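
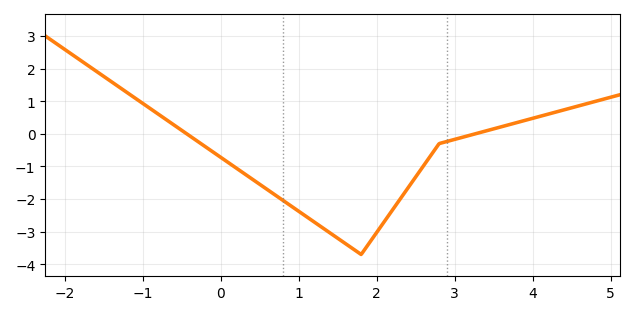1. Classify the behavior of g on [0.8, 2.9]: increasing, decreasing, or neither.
neither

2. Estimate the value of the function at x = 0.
-0.7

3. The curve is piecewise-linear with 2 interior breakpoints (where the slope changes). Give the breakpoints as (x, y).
(1.8, -3.7); (2.8, -0.3)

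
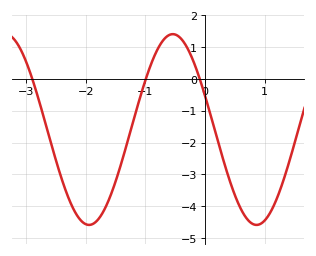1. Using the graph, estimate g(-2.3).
-3.7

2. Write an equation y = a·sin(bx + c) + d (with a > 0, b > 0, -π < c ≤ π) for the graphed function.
y = 3sin(2.2x + 2.8) - 1.59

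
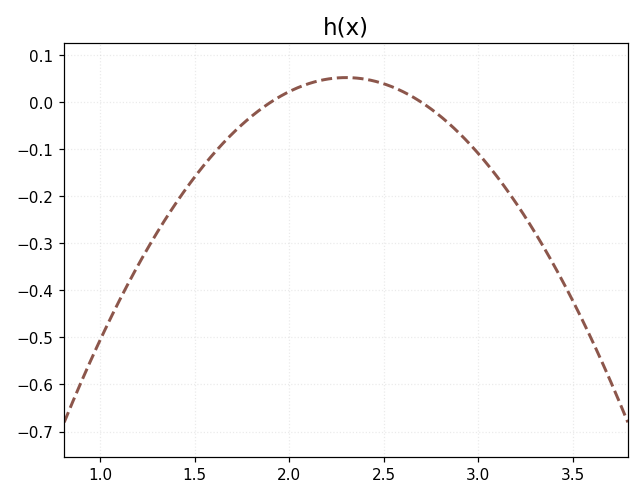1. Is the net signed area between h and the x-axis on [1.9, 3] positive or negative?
positive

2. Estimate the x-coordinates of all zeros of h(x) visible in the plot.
1.9, 2.7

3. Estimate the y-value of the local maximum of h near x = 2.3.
0.05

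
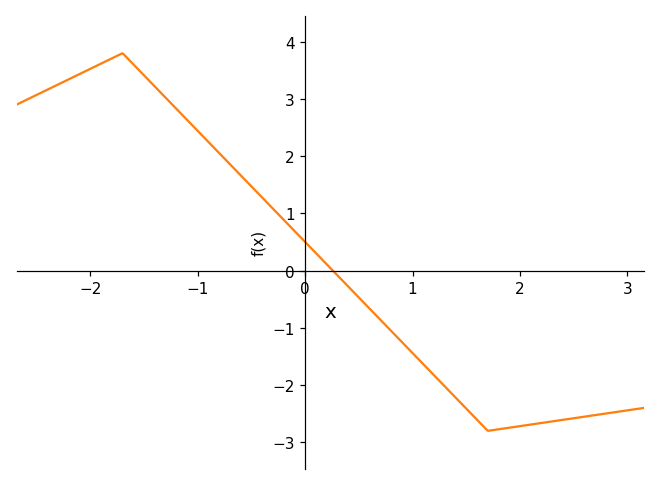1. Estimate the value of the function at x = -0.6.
1.66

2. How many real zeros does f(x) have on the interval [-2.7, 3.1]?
1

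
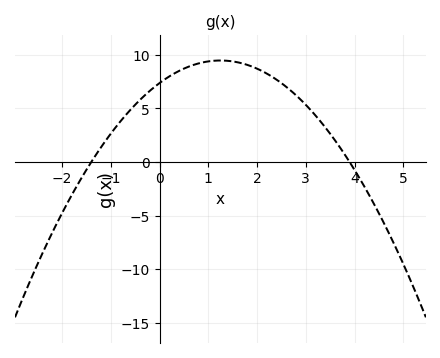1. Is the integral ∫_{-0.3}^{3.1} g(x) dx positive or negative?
positive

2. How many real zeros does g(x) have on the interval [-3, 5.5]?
2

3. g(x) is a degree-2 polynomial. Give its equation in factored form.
y = -1.35(x + 1.4)(x - 3.9)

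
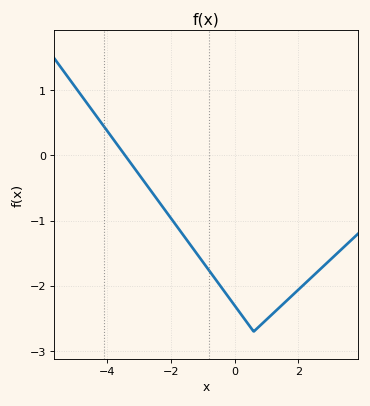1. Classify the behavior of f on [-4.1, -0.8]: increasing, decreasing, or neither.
decreasing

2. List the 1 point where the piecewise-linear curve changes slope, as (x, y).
(0.6, -2.7)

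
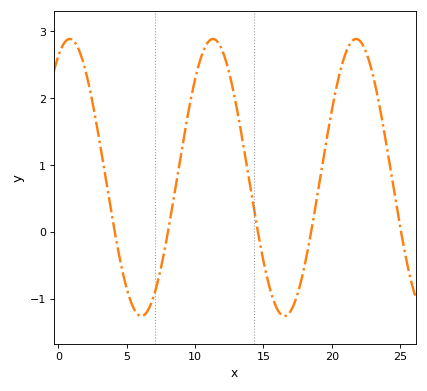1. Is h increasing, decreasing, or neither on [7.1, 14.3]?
neither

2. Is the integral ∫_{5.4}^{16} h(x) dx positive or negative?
positive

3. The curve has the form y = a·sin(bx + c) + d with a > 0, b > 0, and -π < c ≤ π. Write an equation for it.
y = 2.07sin(0.6x + 1.1) + 0.81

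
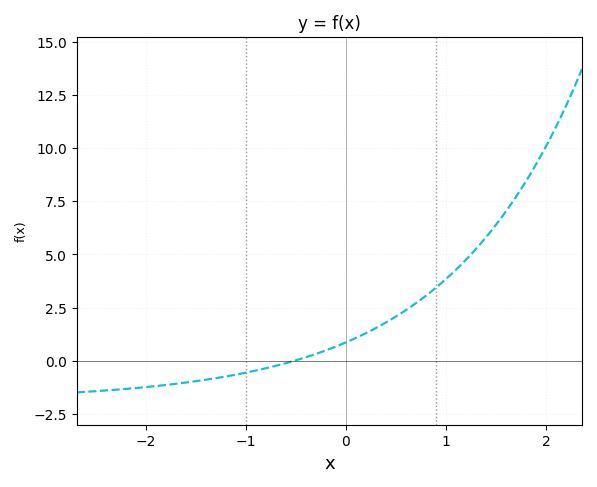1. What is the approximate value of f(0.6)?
2.38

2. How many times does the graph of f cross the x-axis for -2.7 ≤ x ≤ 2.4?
1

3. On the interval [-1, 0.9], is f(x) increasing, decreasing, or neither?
increasing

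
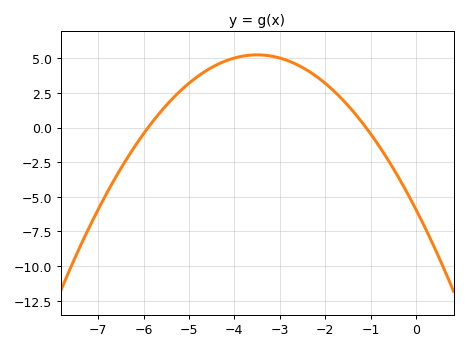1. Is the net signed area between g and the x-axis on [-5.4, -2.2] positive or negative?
positive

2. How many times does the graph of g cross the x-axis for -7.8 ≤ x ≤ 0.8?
2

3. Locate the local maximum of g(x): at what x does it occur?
-3.6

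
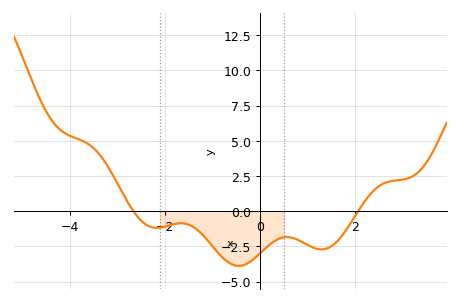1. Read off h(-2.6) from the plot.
-0.278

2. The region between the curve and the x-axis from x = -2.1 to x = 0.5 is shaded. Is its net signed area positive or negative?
negative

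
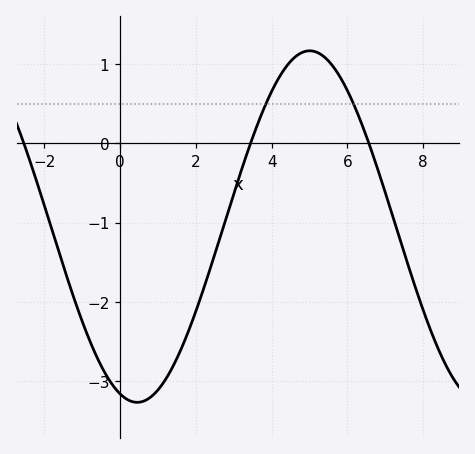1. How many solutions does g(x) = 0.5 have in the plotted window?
2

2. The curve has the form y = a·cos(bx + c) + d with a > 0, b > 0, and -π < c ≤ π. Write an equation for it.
y = 2.22cos(0.69x + 2.8) - 1.05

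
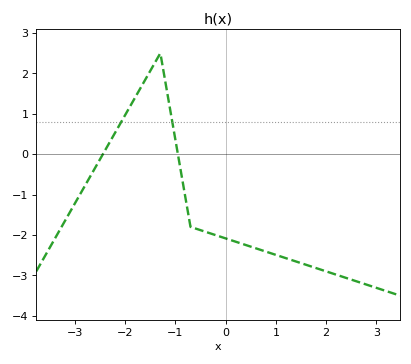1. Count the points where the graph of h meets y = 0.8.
2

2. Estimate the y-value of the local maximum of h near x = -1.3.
2.5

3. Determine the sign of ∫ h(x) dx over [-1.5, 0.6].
negative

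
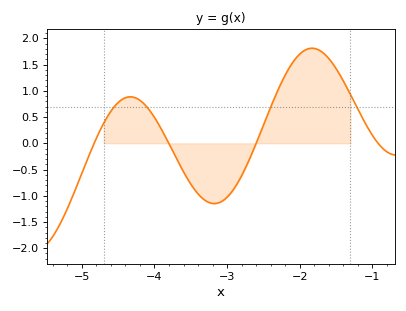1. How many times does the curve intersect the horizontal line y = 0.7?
4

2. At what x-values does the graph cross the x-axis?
-4.83, -3.8, -2.6, -0.92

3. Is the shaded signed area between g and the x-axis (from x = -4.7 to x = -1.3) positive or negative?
positive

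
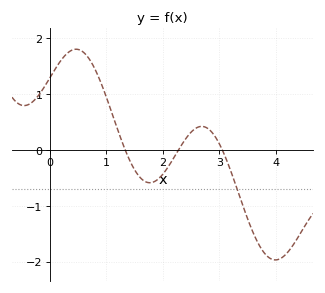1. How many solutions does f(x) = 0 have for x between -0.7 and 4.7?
3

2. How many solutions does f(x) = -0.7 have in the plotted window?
1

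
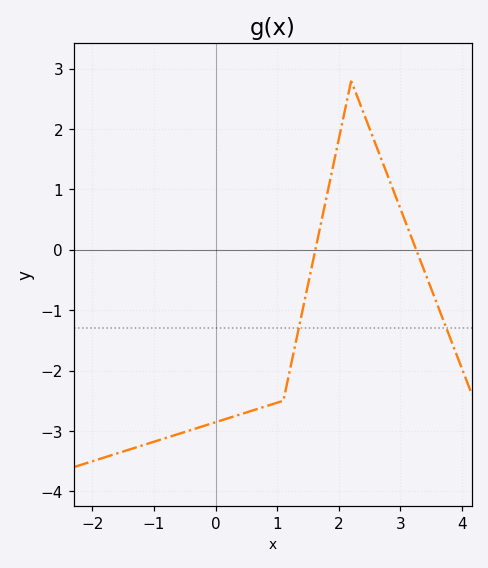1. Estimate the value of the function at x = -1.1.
-3.21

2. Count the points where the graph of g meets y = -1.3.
2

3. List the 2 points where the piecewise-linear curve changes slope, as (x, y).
(1.1, -2.5); (2.2, 2.8)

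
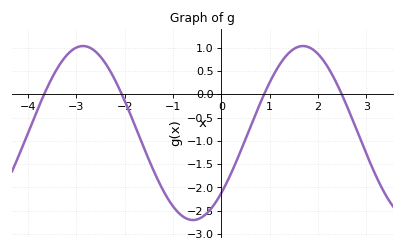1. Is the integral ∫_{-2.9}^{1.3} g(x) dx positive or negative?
negative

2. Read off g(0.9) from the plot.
0.035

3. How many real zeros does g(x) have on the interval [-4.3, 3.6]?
4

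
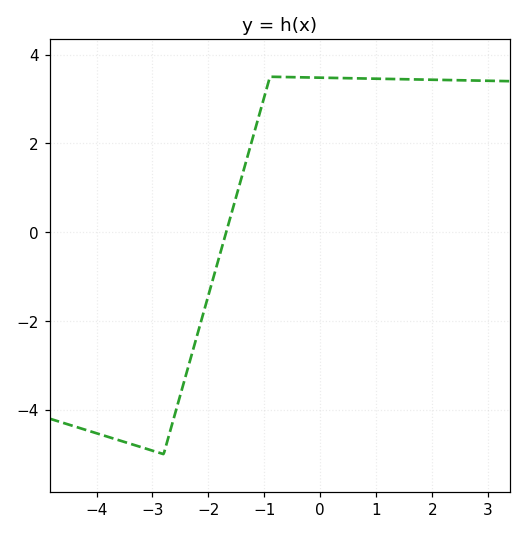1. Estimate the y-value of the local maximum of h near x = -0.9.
3.4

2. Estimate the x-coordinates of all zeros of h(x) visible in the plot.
-1.6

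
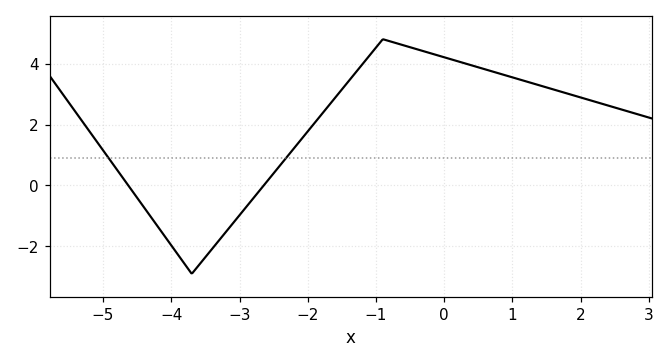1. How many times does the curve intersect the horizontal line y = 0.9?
2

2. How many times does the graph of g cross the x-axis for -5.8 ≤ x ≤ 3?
2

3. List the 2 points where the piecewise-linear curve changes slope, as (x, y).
(-3.7, -2.9); (-0.9, 4.8)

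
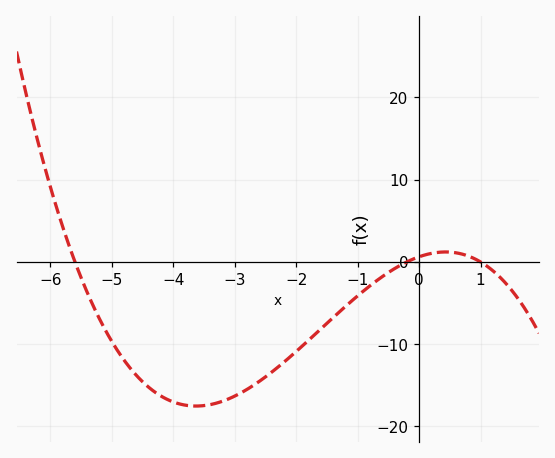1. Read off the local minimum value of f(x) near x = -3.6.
-18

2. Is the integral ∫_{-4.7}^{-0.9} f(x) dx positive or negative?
negative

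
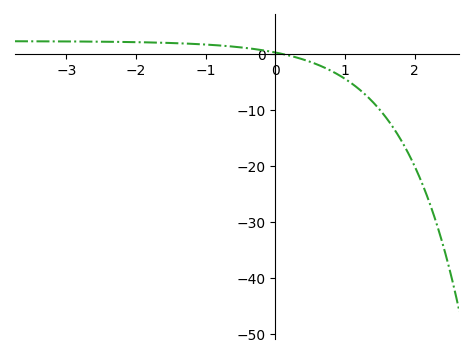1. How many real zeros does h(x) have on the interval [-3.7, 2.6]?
1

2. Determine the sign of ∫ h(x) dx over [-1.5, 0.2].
positive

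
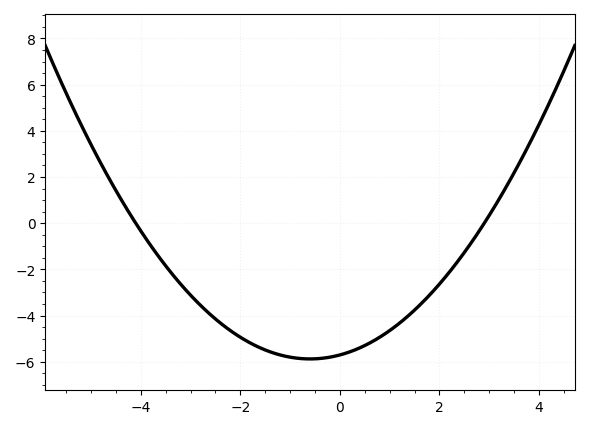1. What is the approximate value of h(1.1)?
-4.49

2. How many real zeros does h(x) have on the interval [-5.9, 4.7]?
2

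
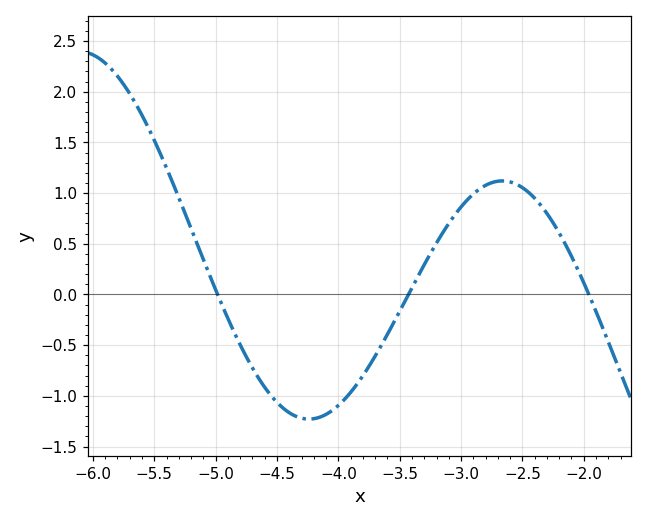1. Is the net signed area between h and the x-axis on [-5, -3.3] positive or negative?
negative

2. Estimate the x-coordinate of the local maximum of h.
-2.7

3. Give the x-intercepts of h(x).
-5, -3.4, -2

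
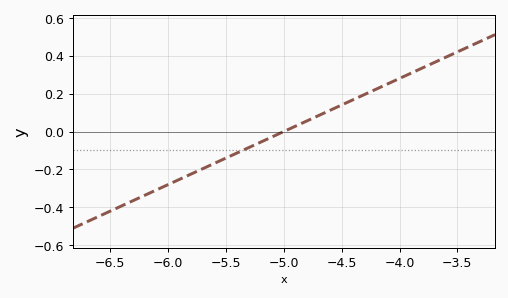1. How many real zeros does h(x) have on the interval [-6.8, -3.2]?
1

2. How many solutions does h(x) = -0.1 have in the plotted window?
1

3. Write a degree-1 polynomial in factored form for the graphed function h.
y = 0.28(x + 5)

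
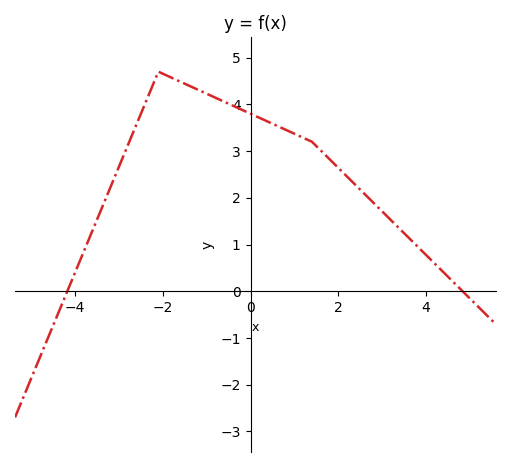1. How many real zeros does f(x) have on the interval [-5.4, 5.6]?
2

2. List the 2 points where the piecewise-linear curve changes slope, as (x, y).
(-2.1, 4.7); (1.4, 3.2)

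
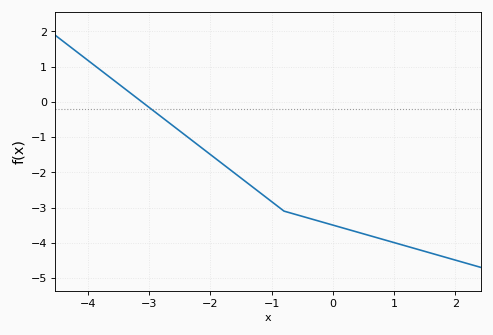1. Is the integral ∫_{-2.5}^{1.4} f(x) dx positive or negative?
negative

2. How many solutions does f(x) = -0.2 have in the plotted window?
1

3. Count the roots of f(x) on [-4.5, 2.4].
1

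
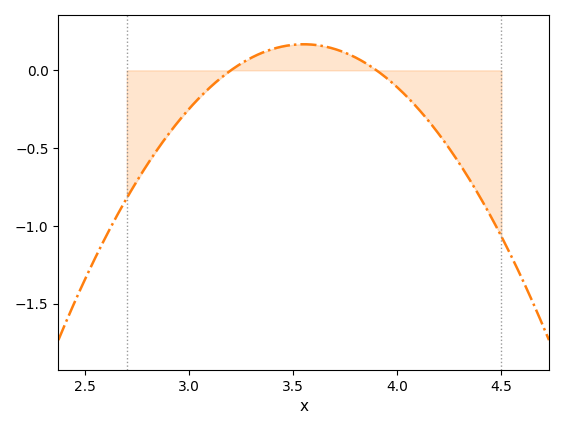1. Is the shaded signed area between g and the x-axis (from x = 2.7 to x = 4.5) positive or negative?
negative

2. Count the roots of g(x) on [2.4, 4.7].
2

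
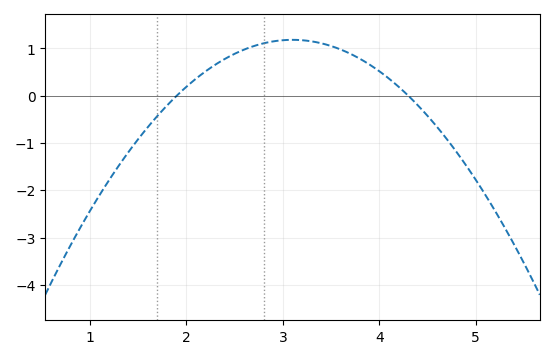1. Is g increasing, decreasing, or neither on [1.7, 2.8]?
increasing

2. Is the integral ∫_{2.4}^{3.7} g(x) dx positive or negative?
positive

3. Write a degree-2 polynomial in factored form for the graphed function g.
y = -0.82(x - 1.9)(x - 4.3)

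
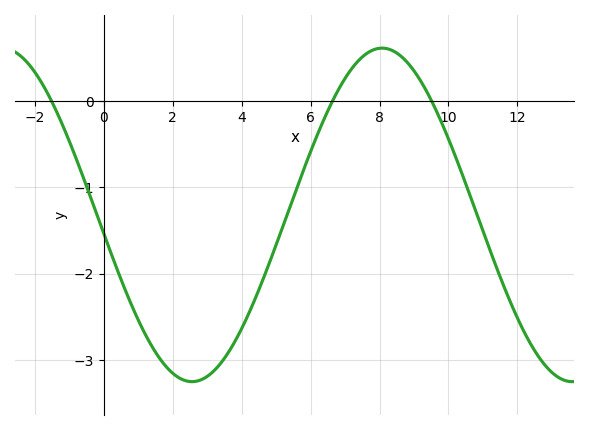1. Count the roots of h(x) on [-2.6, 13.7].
3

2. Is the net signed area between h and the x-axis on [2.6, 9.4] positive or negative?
negative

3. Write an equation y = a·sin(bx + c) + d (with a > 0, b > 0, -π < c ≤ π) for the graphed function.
y = 1.93sin(0.57x - 3.03) - 1.32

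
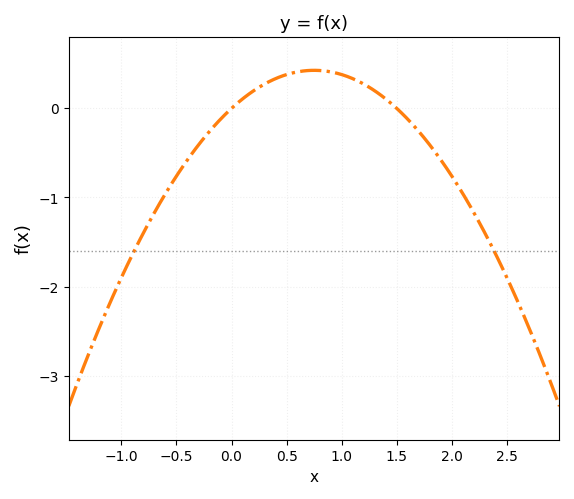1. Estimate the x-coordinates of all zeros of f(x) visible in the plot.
0, 1.5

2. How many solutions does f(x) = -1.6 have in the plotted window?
2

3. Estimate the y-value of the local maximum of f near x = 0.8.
0.4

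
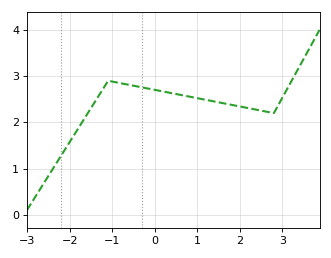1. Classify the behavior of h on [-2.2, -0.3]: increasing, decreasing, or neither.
neither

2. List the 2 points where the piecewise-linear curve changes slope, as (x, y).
(-1.1, 2.9); (2.8, 2.2)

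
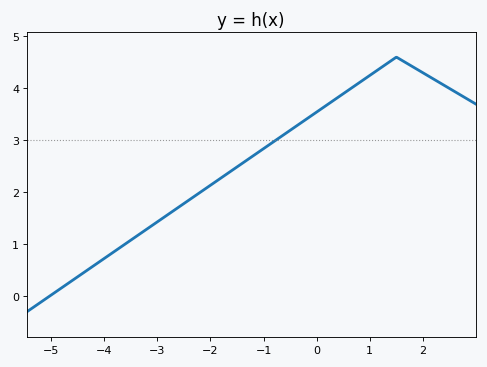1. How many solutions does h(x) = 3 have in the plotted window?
1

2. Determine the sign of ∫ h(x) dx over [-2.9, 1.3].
positive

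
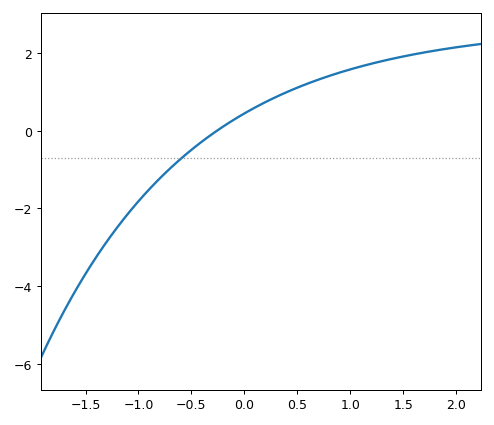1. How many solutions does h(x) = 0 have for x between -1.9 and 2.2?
1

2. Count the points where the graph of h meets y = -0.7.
1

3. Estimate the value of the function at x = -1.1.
-2.2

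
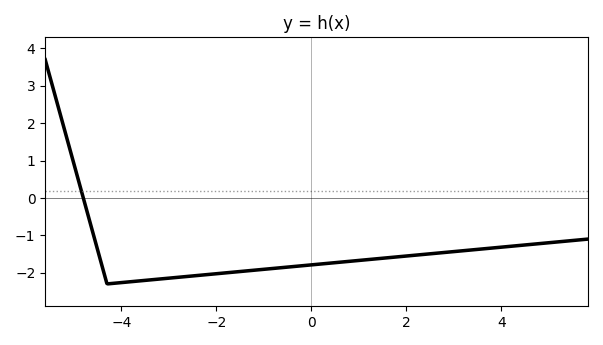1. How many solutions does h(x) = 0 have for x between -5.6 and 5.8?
1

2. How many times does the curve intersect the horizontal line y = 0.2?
1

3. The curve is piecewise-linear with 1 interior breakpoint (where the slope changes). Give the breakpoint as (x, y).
(-4.3, -2.3)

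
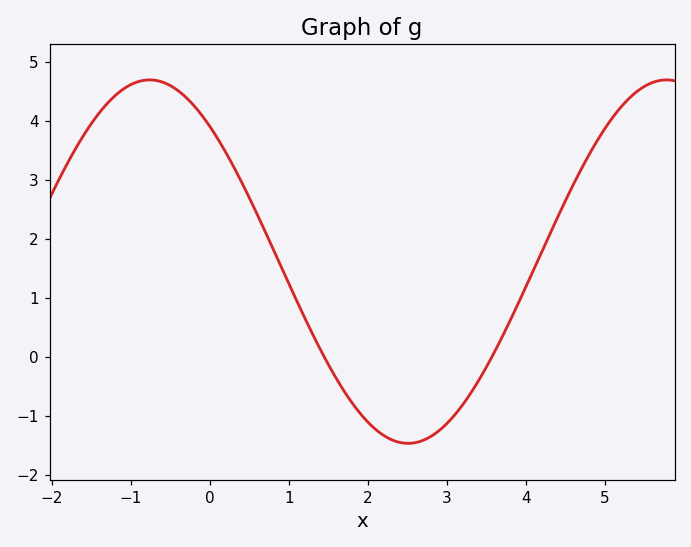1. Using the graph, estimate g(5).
3.9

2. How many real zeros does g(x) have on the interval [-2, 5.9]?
2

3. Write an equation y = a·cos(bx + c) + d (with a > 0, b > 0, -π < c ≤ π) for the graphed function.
y = 3.08cos(0.96x + 0.73) + 1.62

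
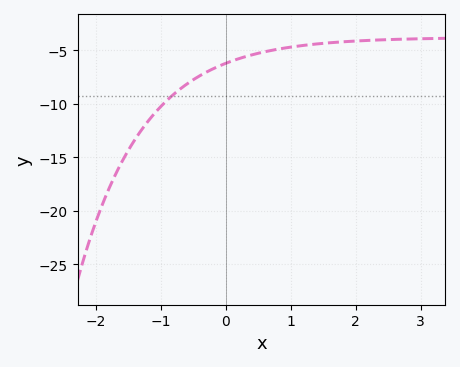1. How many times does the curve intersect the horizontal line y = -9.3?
1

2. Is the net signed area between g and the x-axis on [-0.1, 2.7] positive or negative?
negative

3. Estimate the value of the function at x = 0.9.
-5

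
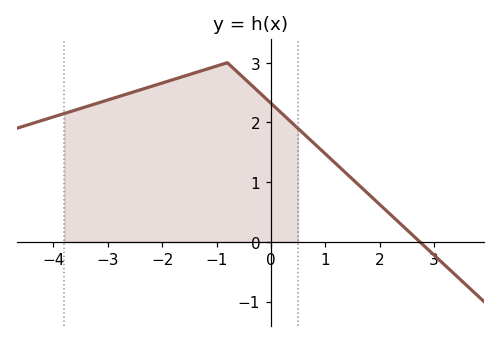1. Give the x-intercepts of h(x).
2.74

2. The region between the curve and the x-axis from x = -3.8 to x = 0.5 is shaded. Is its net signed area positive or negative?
positive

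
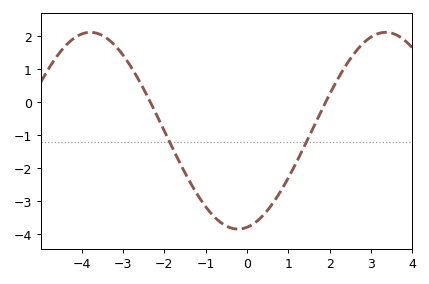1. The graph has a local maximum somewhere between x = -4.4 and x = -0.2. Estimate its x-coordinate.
-3.8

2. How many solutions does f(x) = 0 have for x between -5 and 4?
2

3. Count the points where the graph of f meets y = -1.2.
2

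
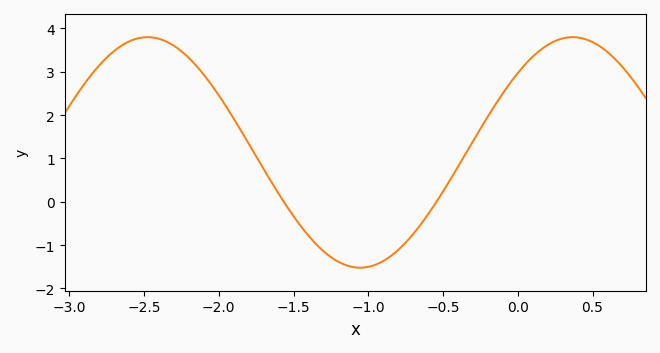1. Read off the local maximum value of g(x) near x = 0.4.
3.8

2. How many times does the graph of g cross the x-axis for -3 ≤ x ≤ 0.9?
2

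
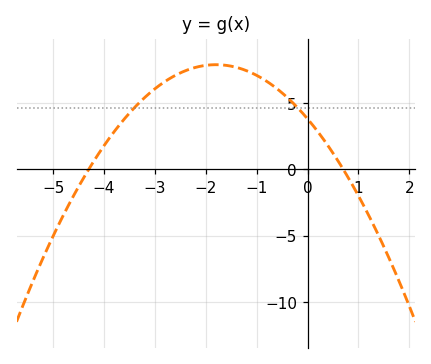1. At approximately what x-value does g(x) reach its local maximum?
-1.8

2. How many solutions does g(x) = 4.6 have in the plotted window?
2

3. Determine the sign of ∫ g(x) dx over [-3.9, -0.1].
positive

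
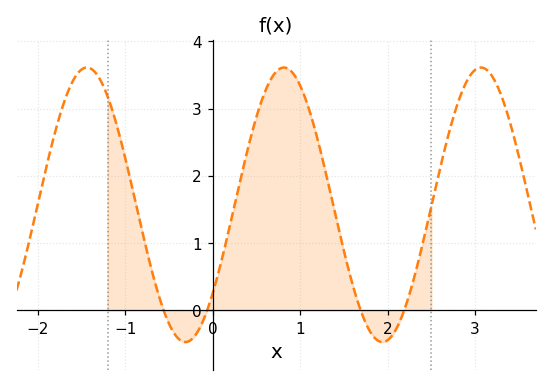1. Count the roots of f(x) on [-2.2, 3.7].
4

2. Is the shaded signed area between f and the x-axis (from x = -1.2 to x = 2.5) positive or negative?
positive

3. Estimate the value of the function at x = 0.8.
3.61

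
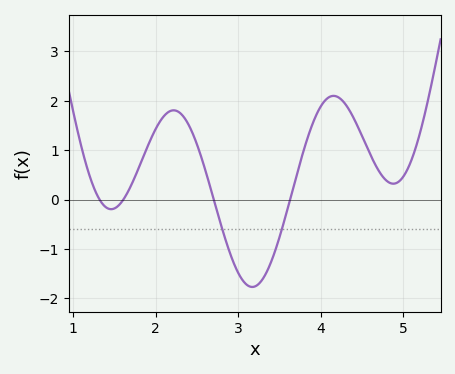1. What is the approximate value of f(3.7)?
0.4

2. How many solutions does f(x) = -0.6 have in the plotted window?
2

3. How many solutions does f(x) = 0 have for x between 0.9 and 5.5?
4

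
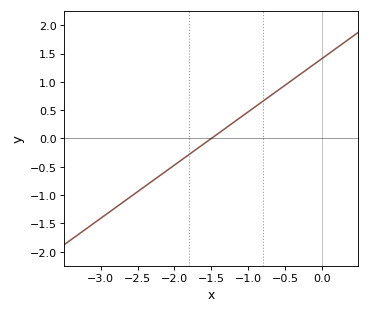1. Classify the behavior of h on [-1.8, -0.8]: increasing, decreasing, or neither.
increasing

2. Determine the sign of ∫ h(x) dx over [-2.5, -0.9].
negative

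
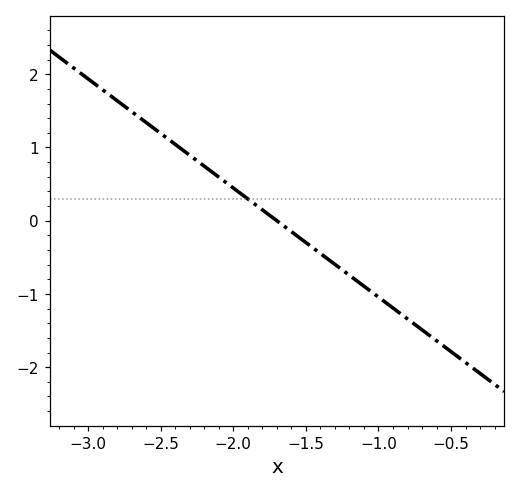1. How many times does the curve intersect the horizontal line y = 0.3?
1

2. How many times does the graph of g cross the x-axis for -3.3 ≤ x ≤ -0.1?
1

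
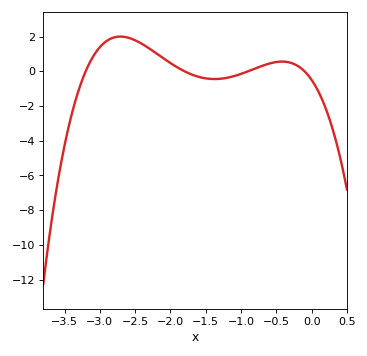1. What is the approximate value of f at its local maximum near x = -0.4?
0.6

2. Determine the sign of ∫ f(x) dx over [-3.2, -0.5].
positive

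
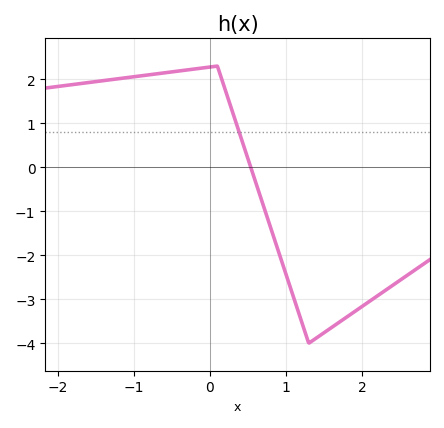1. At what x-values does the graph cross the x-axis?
0.538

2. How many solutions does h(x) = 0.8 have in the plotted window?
1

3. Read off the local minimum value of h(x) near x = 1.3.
-4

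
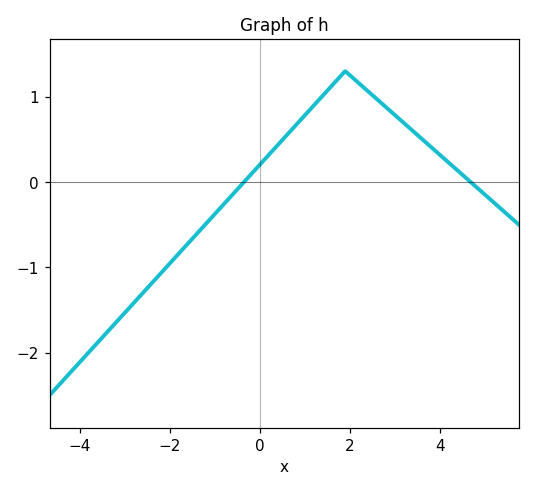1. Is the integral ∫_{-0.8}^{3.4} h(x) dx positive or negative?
positive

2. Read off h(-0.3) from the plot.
0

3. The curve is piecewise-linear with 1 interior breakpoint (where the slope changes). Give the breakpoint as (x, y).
(1.9, 1.3)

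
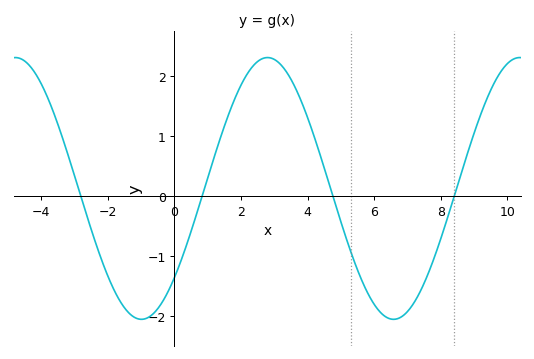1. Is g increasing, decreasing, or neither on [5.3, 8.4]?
neither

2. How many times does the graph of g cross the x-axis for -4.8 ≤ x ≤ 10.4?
4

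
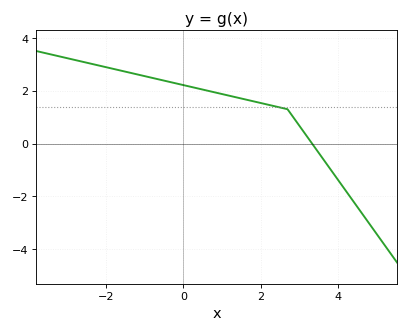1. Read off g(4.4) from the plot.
-2.17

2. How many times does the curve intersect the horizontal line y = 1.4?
1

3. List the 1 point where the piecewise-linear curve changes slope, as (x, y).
(2.7, 1.3)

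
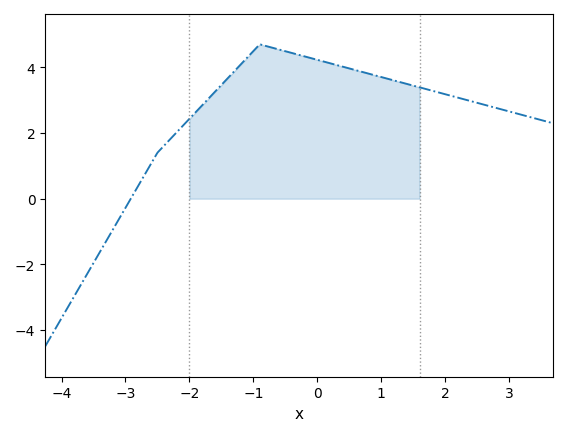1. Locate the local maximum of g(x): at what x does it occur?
-0.899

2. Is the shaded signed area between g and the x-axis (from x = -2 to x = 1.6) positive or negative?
positive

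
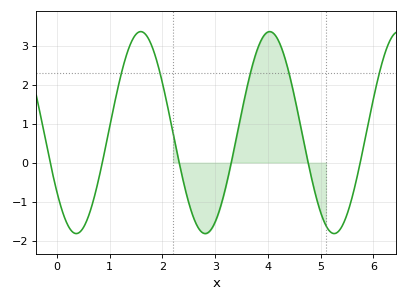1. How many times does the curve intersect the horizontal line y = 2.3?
5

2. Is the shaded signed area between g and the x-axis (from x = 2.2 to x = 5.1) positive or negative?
positive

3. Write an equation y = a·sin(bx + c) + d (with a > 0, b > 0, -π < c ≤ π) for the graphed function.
y = 2.59sin(2.57x - 2.51) + 0.77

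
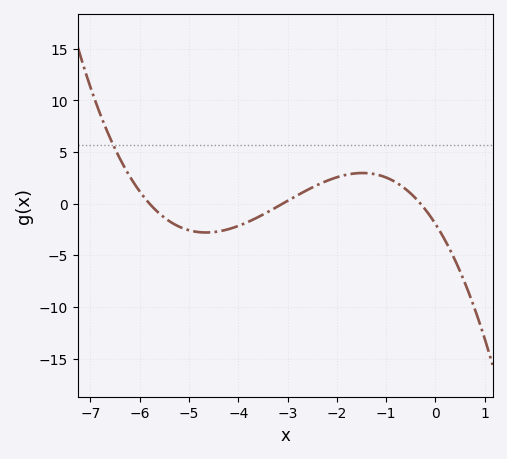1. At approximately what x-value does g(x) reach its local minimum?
-4.6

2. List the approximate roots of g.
-5.8, -3, -0.4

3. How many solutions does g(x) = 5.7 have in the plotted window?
1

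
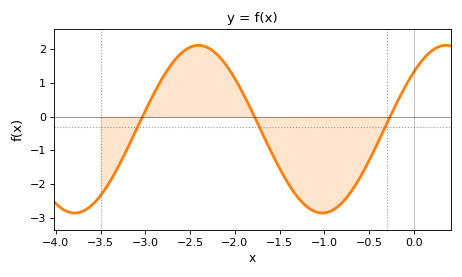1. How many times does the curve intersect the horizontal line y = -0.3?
3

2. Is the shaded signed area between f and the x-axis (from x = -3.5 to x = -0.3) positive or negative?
negative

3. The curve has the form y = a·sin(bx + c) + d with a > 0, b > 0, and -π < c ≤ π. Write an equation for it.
y = 2.49sin(2.27x + 0.75) - 0.37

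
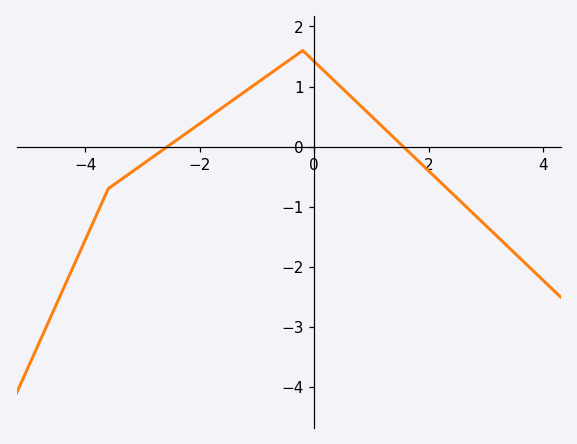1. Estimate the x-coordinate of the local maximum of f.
-0.2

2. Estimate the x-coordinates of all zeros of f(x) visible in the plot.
-2.57, 1.56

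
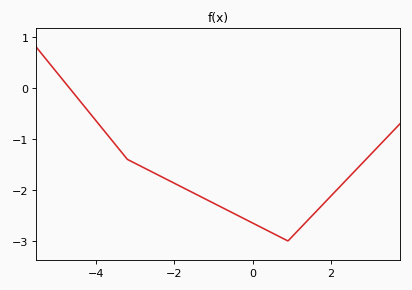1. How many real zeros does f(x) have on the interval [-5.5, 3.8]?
1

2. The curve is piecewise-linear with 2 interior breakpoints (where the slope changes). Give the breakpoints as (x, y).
(-3.2, -1.4); (0.9, -3)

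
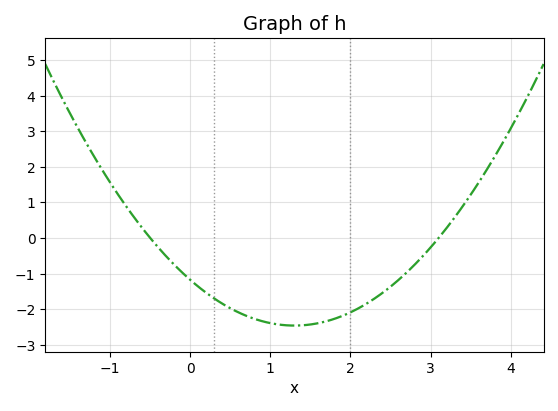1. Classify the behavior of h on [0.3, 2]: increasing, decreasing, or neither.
neither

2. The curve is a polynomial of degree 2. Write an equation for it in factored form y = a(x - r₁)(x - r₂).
y = 0.76(x + 0.5)(x - 3.1)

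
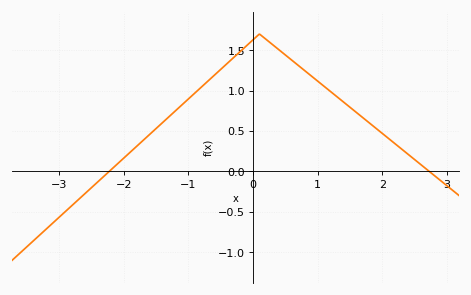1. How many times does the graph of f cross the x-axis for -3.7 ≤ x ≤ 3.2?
2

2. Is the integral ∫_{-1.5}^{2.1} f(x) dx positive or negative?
positive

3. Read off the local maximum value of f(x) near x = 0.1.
1.7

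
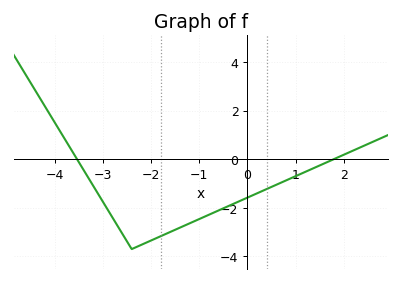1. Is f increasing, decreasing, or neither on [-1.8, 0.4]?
increasing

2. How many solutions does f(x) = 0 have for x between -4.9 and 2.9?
2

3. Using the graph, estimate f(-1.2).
-2.6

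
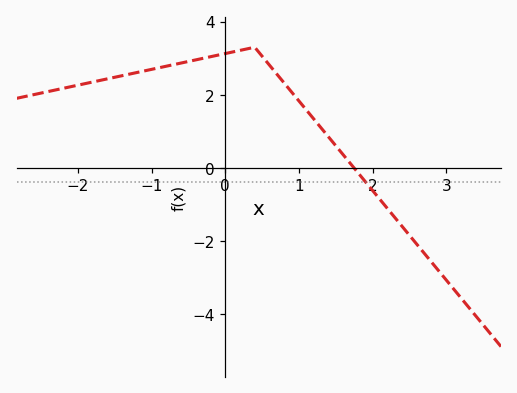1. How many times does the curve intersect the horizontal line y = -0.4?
1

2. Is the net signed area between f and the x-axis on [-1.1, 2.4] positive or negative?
positive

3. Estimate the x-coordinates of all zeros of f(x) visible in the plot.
1.7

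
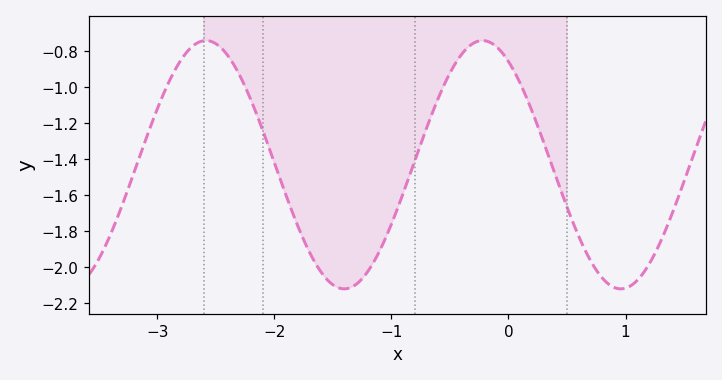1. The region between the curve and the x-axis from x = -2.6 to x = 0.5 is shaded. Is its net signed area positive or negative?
negative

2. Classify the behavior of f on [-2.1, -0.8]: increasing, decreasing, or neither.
neither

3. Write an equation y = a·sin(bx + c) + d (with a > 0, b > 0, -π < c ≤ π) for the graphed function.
y = 0.69sin(2.66x + 2.16) - 1.43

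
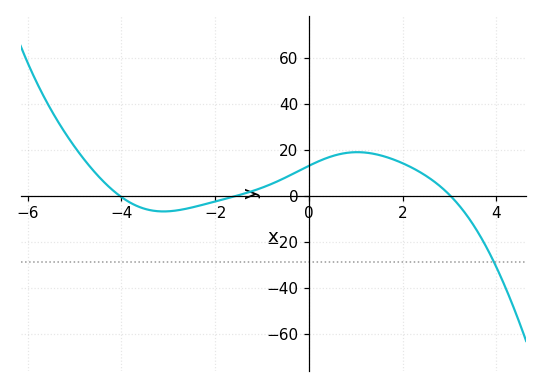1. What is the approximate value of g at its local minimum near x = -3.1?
-6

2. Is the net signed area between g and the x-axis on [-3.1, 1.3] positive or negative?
positive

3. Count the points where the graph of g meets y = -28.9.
1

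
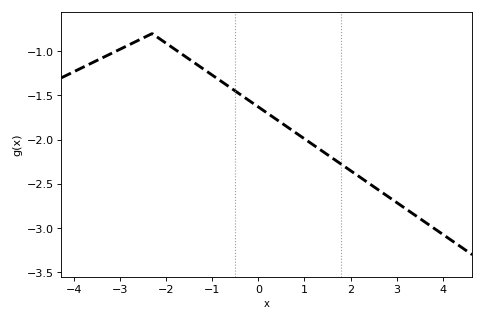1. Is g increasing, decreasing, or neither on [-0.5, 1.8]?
decreasing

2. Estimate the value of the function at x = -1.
-1.25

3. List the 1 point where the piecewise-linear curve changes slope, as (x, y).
(-2.3, -0.8)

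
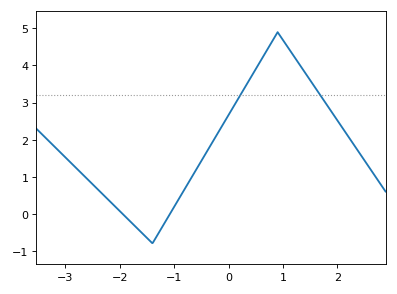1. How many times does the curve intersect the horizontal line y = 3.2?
2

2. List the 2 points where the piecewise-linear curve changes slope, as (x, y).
(-1.4, -0.8); (0.9, 4.9)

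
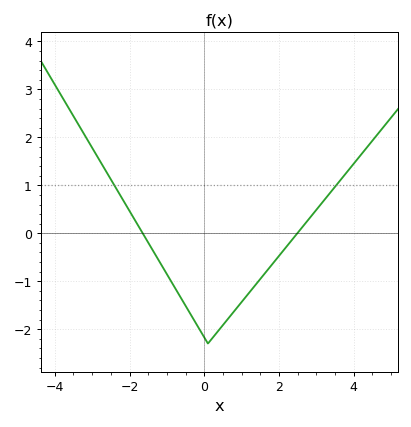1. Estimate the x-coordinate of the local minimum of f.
0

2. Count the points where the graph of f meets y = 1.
2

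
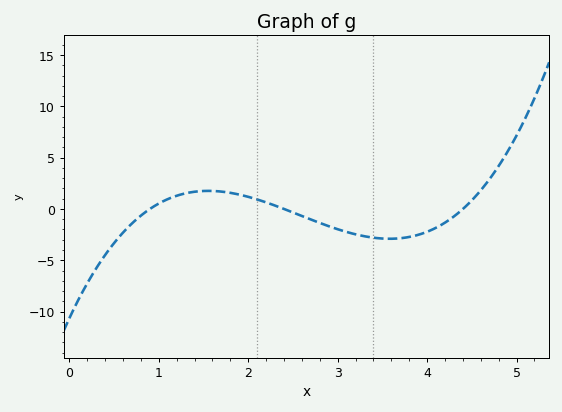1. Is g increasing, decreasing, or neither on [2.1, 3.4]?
decreasing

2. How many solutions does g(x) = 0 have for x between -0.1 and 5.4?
3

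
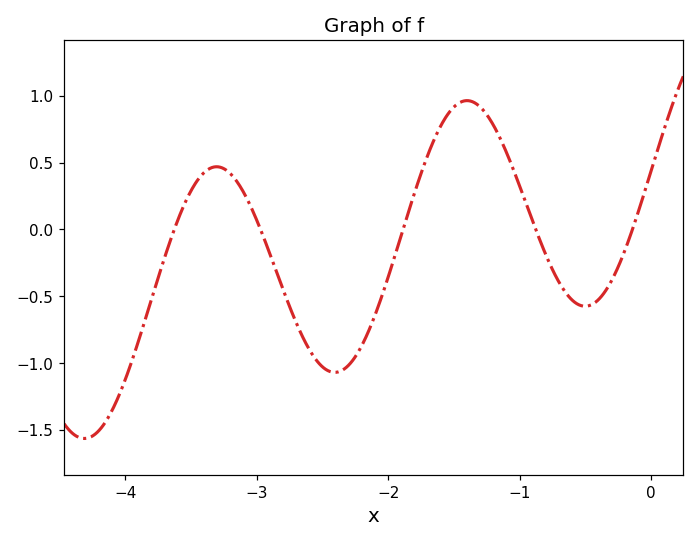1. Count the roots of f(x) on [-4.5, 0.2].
5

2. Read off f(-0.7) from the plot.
-0.398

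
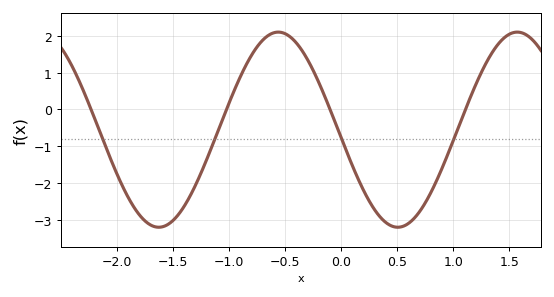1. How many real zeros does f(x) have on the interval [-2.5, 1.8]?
4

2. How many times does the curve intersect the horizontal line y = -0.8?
4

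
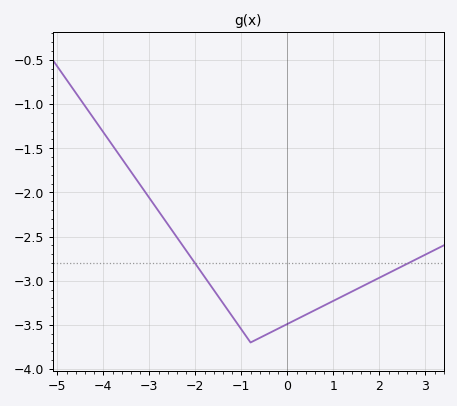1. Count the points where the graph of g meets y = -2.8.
2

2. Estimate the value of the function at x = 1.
-3.23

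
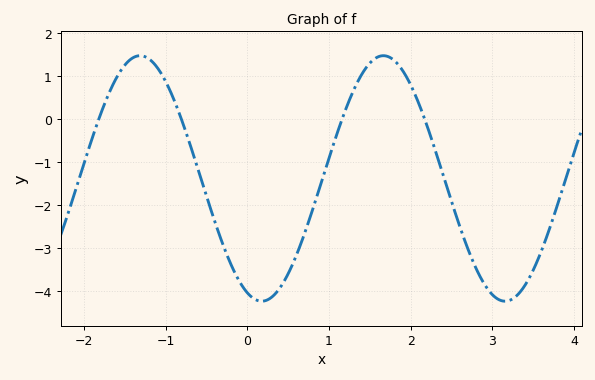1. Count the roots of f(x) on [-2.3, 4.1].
4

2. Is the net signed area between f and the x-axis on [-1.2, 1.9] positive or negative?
negative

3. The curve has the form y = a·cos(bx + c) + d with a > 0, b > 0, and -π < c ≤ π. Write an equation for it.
y = 2.86cos(2.1x + 2.8) - 1.38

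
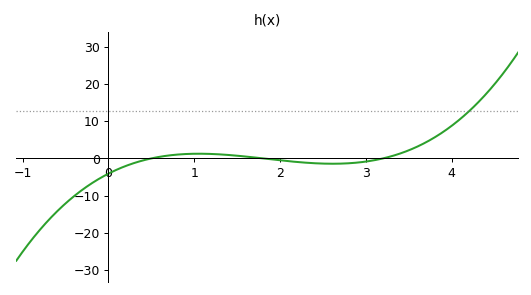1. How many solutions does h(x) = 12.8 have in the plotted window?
1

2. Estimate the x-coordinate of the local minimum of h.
2.6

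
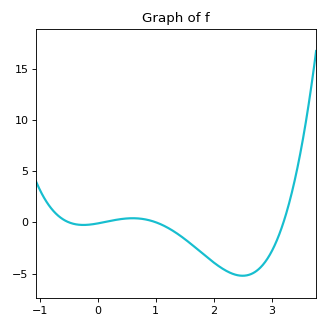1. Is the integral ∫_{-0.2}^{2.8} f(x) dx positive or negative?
negative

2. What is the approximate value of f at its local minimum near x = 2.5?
-5.22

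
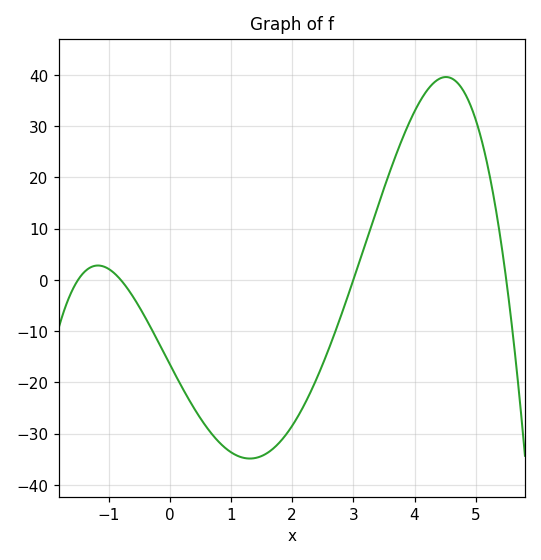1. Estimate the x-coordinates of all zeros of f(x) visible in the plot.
-1.5, -0.8, 3, 5.5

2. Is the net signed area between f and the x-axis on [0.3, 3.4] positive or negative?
negative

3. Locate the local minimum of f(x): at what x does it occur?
1.31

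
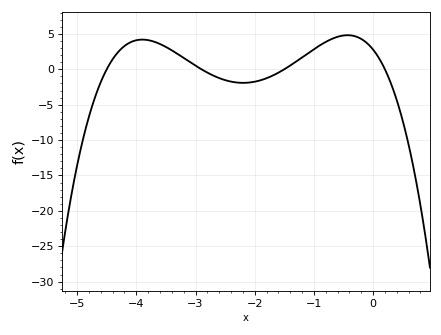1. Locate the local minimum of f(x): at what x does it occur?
-2.2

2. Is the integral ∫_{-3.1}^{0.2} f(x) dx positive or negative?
positive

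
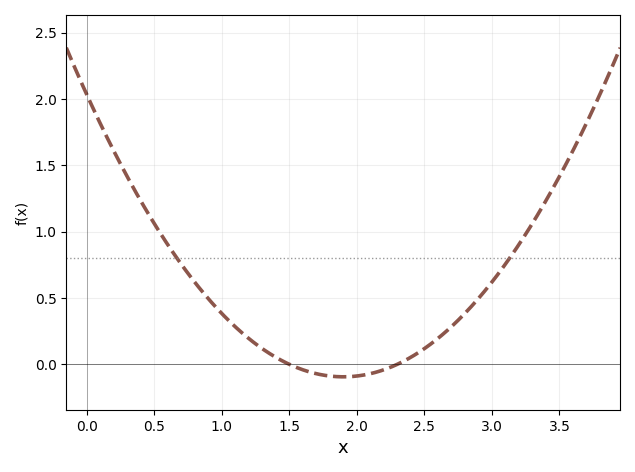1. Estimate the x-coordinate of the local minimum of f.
1.9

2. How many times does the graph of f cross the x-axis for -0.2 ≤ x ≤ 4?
2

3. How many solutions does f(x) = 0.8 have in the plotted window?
2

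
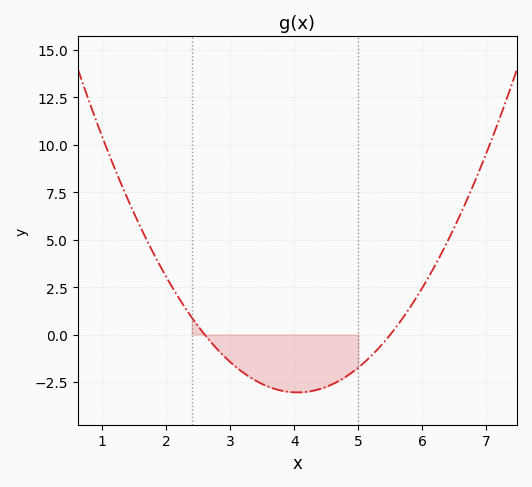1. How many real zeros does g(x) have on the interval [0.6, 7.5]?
2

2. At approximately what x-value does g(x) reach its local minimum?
4.1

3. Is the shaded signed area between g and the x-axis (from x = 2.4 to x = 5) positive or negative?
negative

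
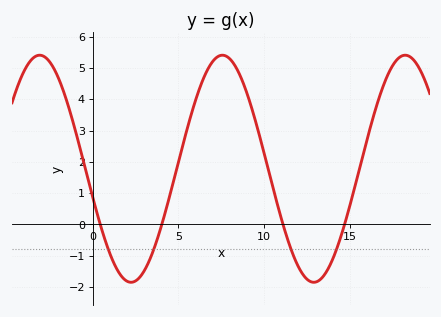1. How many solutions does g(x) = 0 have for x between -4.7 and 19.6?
4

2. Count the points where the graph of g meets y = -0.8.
4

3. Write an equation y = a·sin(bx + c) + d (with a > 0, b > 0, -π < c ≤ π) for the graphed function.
y = 3.63sin(0.59x - 2.89) + 1.78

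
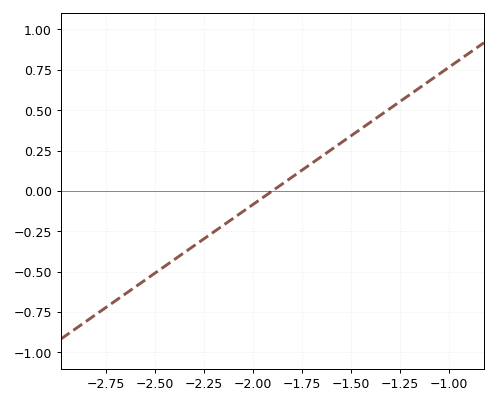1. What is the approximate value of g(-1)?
0.765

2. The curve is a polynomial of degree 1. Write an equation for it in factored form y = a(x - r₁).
y = 0.85(x + 1.9)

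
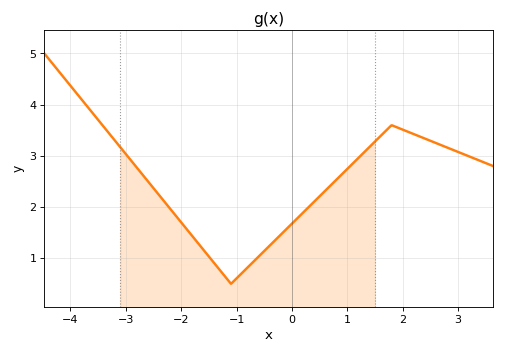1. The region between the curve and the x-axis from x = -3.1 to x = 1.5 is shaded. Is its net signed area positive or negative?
positive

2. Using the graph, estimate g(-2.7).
2.64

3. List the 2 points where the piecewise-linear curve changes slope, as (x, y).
(-1.1, 0.5); (1.8, 3.6)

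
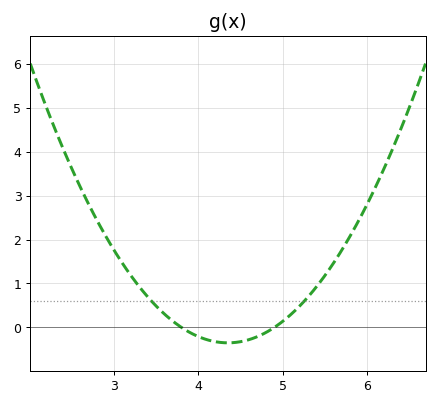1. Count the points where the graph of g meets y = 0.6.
2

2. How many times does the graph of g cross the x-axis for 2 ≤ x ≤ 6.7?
2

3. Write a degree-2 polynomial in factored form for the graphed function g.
y = 1.16(x - 3.8)(x - 4.9)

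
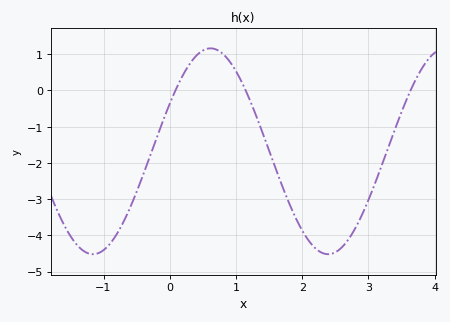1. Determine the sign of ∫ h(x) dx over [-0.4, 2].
negative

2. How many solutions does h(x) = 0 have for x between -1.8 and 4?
3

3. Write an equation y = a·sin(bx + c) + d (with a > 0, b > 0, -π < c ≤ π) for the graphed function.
y = 2.84sin(1.77x + 0.48) - 1.68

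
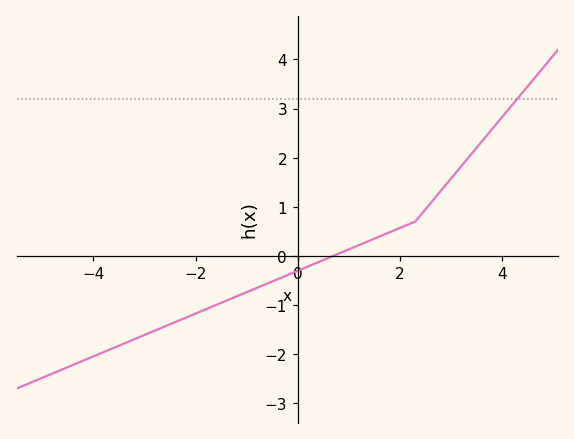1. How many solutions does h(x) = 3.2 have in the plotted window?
1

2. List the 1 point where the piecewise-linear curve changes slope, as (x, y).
(2.3, 0.7)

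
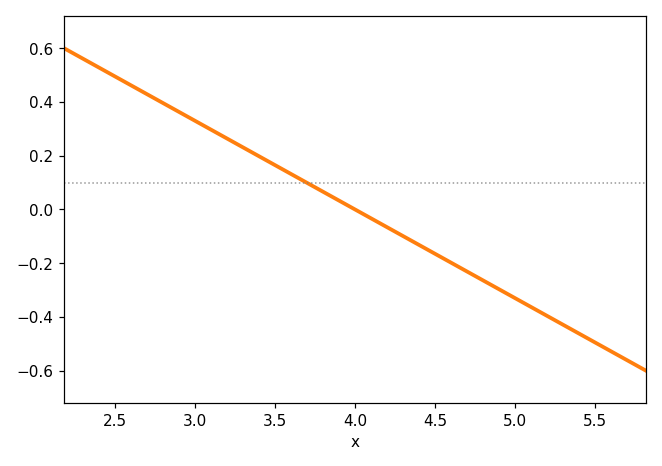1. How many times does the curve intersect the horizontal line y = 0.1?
1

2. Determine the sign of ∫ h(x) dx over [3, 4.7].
positive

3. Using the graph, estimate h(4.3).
-0.099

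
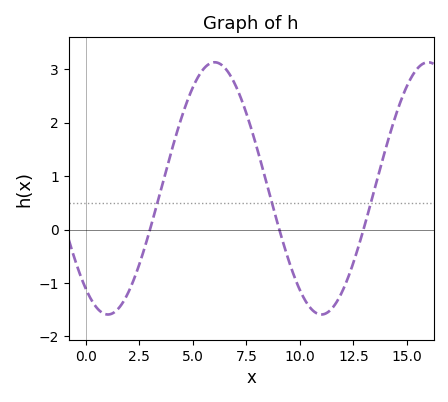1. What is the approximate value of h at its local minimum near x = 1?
-1.59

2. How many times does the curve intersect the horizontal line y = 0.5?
3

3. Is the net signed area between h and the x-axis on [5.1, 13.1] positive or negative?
positive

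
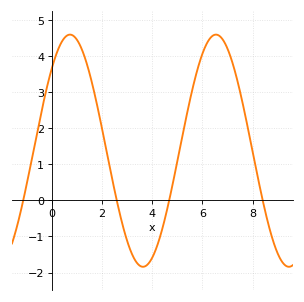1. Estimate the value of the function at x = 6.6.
4.59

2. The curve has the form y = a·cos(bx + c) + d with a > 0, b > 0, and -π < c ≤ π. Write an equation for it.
y = 3.22cos(1.08x - 0.78) + 1.38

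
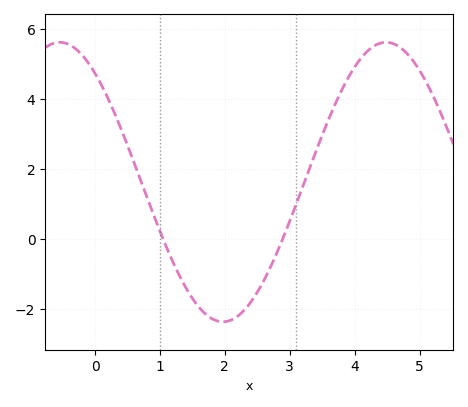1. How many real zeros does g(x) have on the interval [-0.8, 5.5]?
2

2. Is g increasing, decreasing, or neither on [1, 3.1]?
neither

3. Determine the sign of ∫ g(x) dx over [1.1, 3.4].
negative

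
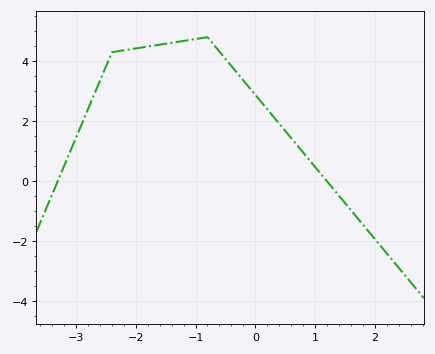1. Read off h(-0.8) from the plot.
4.8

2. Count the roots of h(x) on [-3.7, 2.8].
2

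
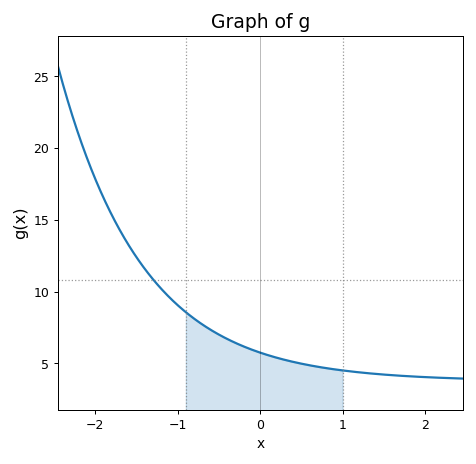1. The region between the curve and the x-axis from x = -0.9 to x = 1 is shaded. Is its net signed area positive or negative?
positive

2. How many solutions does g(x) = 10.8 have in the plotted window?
1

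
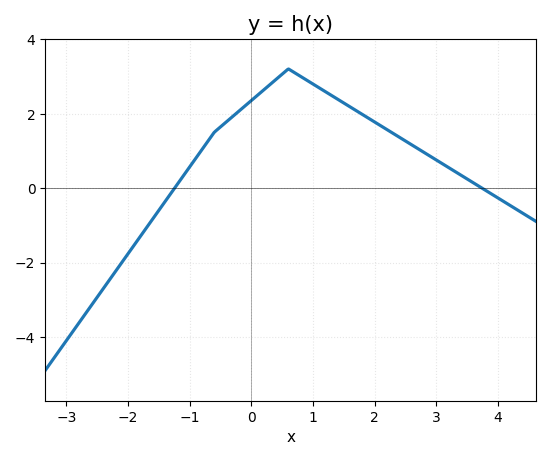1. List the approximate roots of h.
-1.24, 3.74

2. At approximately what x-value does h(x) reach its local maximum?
0.602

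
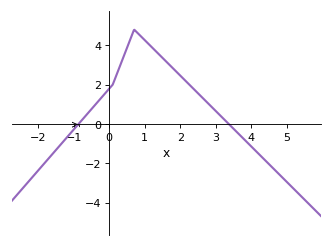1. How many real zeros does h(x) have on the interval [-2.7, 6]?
2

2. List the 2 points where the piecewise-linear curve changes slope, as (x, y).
(0.1, 2); (0.7, 4.8)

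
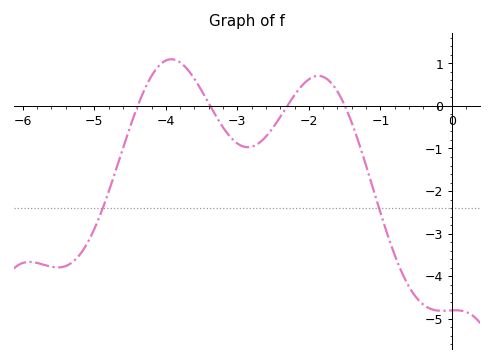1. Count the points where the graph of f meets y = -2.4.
2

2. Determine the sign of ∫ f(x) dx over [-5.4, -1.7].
negative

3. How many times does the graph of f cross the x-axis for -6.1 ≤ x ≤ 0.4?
4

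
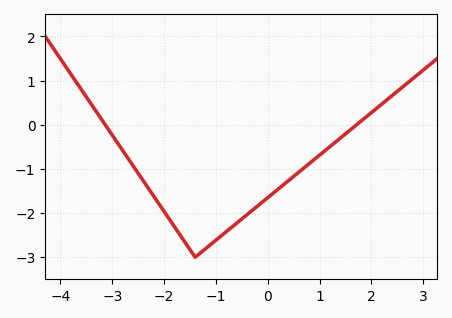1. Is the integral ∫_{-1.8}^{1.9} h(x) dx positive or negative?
negative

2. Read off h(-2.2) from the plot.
-1.62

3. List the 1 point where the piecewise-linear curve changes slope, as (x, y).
(-1.4, -3)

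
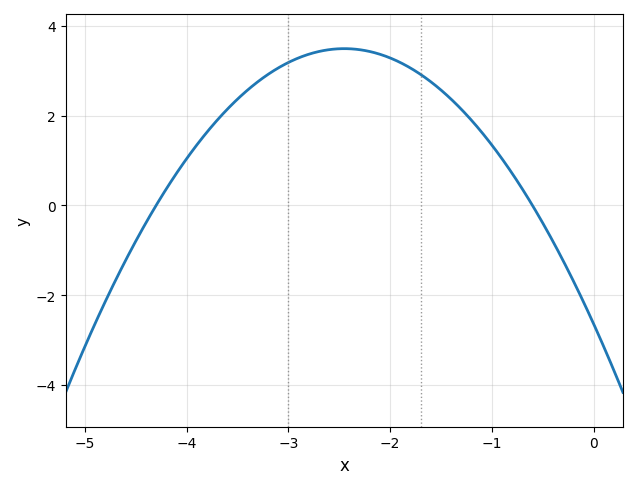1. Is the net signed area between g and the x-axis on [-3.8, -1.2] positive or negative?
positive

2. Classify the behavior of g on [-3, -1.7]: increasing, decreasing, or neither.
neither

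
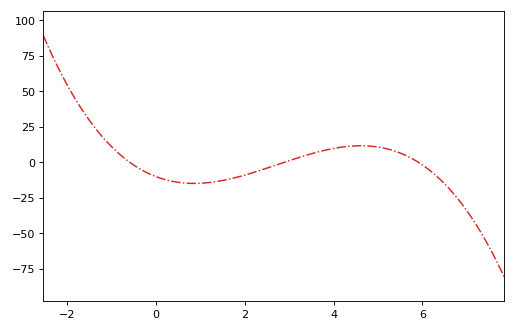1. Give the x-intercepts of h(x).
-0.6, 3, 6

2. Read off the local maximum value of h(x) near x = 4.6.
12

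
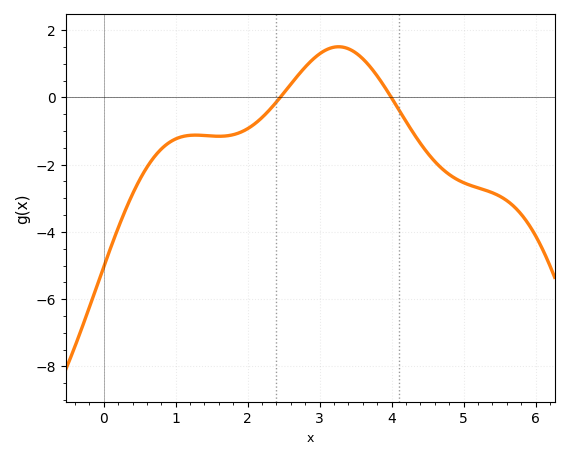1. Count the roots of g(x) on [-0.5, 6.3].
2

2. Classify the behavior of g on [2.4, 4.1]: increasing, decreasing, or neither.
neither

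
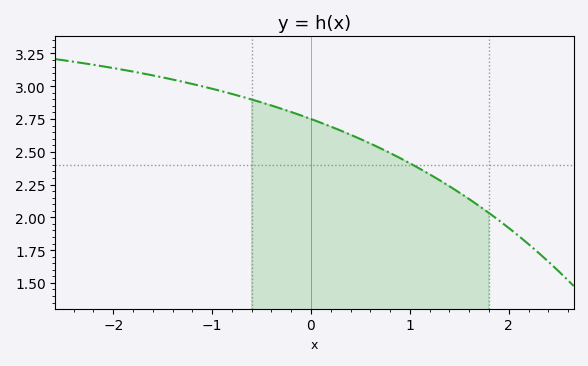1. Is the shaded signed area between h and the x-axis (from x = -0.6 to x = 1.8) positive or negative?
positive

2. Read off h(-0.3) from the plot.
2.82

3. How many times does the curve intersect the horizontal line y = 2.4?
1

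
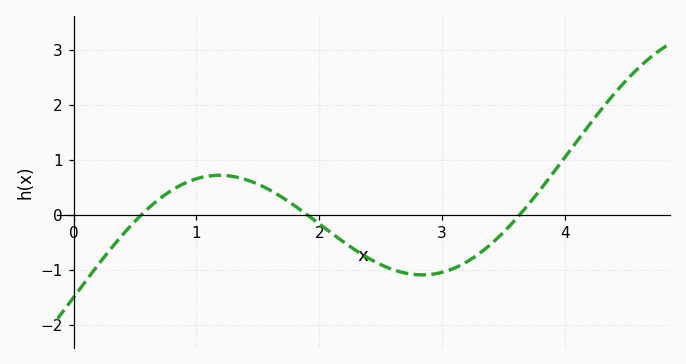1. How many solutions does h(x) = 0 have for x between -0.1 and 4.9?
3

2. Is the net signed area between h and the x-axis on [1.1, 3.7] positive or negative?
negative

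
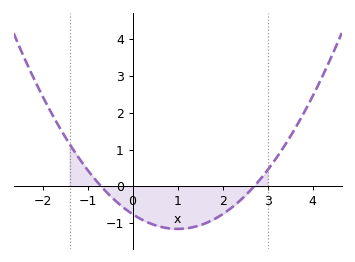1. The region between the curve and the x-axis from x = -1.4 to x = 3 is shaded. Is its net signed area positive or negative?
negative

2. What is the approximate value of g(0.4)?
-1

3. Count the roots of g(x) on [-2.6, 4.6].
2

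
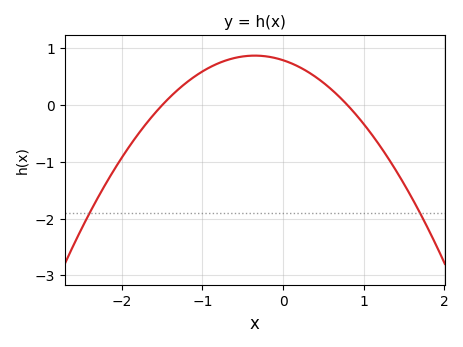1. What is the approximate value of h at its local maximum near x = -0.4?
0.85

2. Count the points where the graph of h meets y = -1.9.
2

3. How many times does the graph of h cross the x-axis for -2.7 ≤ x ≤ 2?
2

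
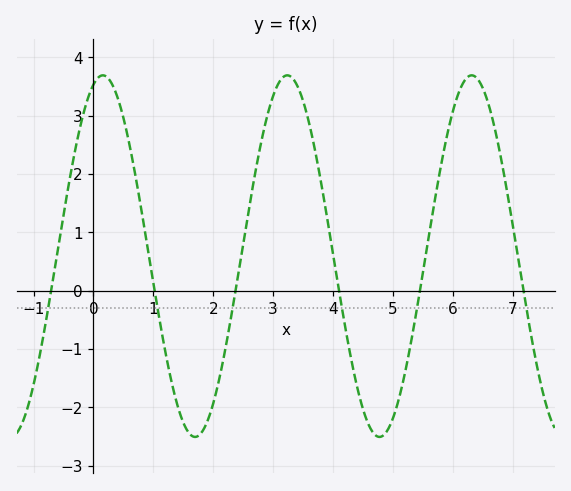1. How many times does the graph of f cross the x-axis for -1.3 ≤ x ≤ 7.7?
6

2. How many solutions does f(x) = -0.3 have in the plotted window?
6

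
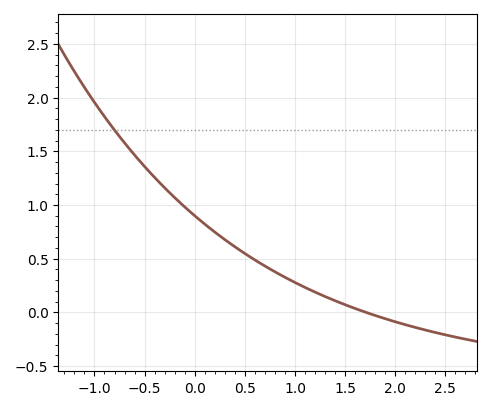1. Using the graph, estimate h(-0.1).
0.982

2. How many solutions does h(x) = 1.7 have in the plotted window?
1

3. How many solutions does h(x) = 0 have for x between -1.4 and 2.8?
1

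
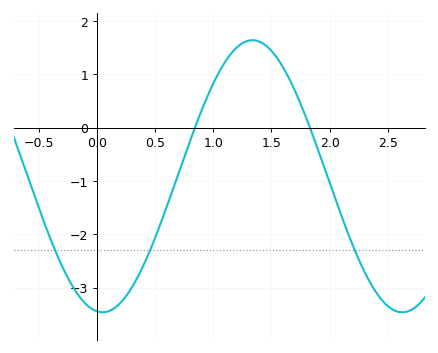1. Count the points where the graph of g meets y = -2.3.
3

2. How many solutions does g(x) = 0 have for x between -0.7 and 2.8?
2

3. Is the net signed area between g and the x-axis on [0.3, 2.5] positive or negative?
negative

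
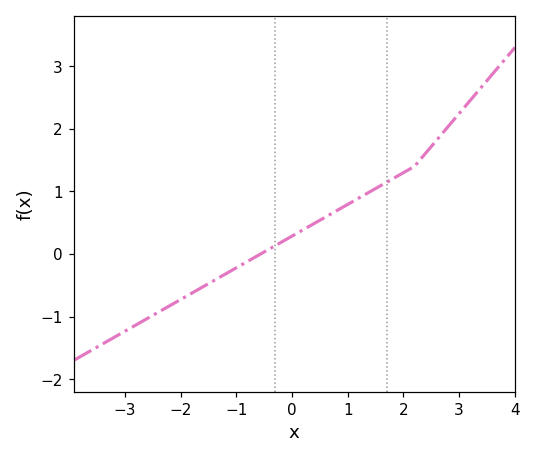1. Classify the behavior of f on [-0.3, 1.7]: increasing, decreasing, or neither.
increasing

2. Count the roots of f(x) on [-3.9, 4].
1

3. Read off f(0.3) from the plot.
0.4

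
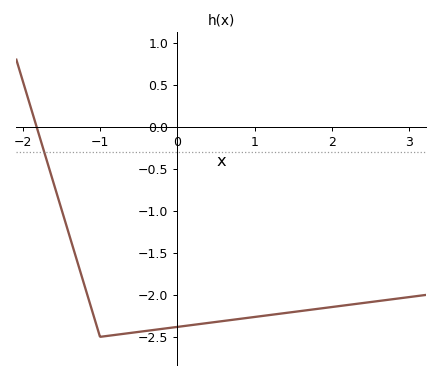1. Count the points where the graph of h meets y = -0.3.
1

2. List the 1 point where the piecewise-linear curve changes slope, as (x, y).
(-1, -2.5)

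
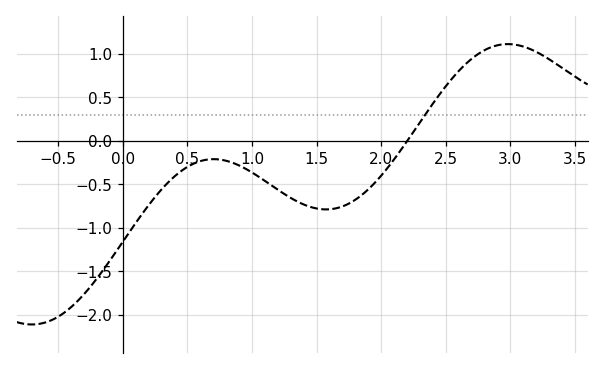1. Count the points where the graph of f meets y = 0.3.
1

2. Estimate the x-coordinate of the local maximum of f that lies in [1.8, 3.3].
3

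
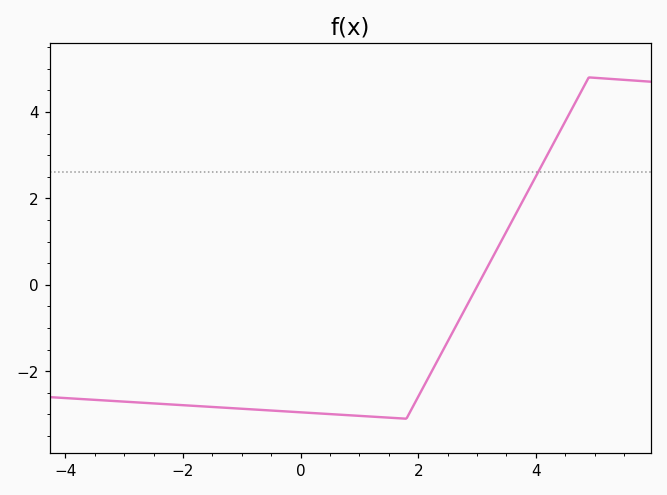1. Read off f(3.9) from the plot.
2.2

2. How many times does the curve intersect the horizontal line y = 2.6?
1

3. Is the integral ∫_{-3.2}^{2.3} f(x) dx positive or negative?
negative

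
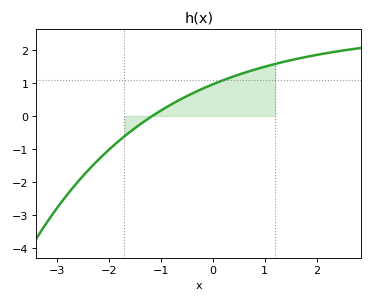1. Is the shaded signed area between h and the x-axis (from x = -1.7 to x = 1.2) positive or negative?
positive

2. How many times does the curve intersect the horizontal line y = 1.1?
1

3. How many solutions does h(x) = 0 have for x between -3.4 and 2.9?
1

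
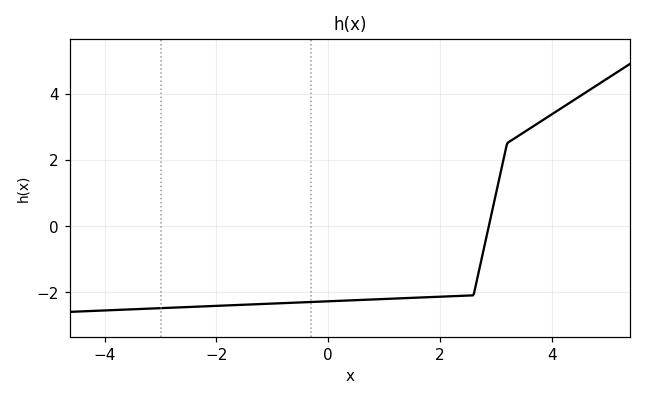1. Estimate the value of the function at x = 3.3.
2.61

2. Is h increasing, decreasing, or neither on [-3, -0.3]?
increasing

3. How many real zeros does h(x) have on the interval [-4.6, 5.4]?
1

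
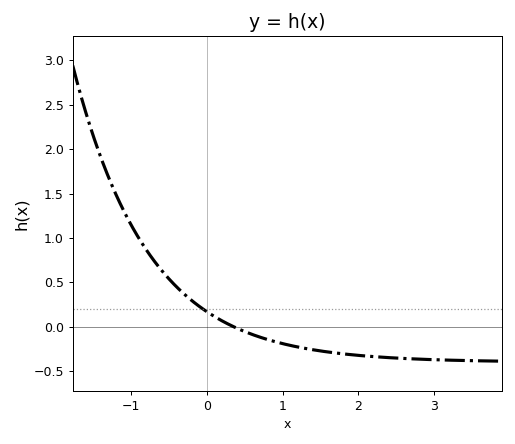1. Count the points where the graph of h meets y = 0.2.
1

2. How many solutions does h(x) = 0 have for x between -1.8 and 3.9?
1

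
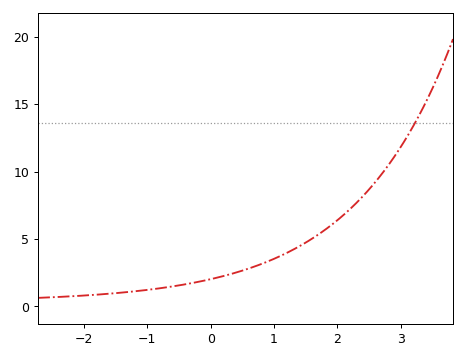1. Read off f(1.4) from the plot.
4.5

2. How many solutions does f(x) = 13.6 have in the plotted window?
1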